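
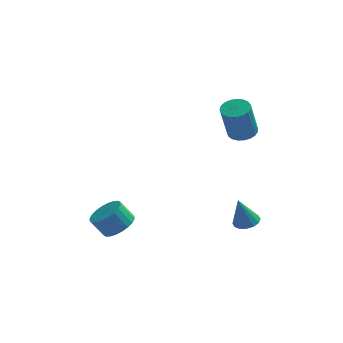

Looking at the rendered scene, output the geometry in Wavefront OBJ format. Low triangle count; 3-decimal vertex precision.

v -3.457 -1.176 -1.421
v -2.851 -1.538 -0.947
v -3.457 -1.425 -0.085
v -4.063 -1.064 -0.559
v -2.765 -1.218 -0.929
v -3.371 -1.105 -0.067
v -2.785 -0.892 -0.986
v -3.391 -0.779 -0.123
v -2.907 -0.609 -1.108
v -3.513 -0.496 -0.246
v -3.112 -0.413 -1.279
v -3.719 -0.3 -0.417
v -3.37 -0.332 -1.471
v -3.977 -0.219 -0.609
v -3.642 -0.381 -1.655
v -4.248 -0.268 -0.793
v -3.885 -0.55 -1.804
v -4.491 -0.437 -0.942
v -4.063 -0.815 -1.895
v -4.669 -0.702 -1.033
v -4.149 -1.135 -1.913
v -4.755 -1.022 -1.051
v -4.129 -1.461 -1.857
v -4.735 -1.348 -0.994
v -4.007 -1.744 -1.734
v -4.613 -1.631 -0.872
v -3.801 -1.94 -1.563
v -4.408 -1.827 -0.701
v -3.543 -2.021 -1.371
v -4.15 -1.908 -0.509
v -3.272 -1.972 -1.187
v -3.878 -1.859 -0.325
v -3.029 -1.803 -1.038
v -3.635 -1.69 -0.176
v 2.06 3.92 1.455
v 2.761 3.743 1.558
v 2.4 3.384 3.389
v 1.7 3.56 3.285
v 2.762 4.041 1.617
v 2.401 3.681 3.447
v 2.641 4.318 1.647
v 2.281 3.958 3.478
v 2.42 4.526 1.645
v 2.06 4.166 3.475
v 2.137 4.629 1.609
v 1.776 4.27 3.44
v 1.84 4.61 1.547
v 1.48 4.25 3.377
v 1.582 4.471 1.469
v 1.221 4.111 3.299
v 1.406 4.237 1.388
v 1.046 3.877 3.219
v 1.344 3.948 1.319
v 0.983 3.589 3.15
v 1.405 3.654 1.274
v 1.044 3.295 3.104
v 1.579 3.407 1.259
v 1.219 3.047 3.09
v 1.837 3.247 1.279
v 1.477 2.888 3.109
v 2.134 3.205 1.329
v 1.773 2.845 3.159
v 2.417 3.285 1.4
v 2.057 2.926 3.231
v 2.639 3.476 1.482
v 2.279 3.116 3.312
v 2.197 -0.804 -1.323
v 2.731 -1.131 -1.189
v 1.803 -0.856 0.123
v 2.815 -0.812 -1.155
v 2.733 -0.491 -1.166
v 2.508 -0.254 -1.219
v 2.199 -0.165 -1.3
v 1.89 -0.247 -1.387
v 1.663 -0.478 -1.457
v 1.58 -0.797 -1.491
v 1.662 -1.117 -1.48
v 1.887 -1.354 -1.427
v 2.195 -1.444 -1.346
v 2.504 -1.362 -1.259
f 2 1 5
f 2 5 3
f 3 5 6
f 3 6 4
f 5 1 7
f 5 7 6
f 6 7 8
f 6 8 4
f 7 1 9
f 7 9 8
f 8 9 10
f 8 10 4
f 9 1 11
f 9 11 10
f 10 11 12
f 10 12 4
f 11 1 13
f 11 13 12
f 12 13 14
f 12 14 4
f 13 1 15
f 13 15 14
f 14 15 16
f 14 16 4
f 15 1 17
f 15 17 16
f 16 17 18
f 16 18 4
f 17 1 19
f 17 19 18
f 18 19 20
f 18 20 4
f 19 1 21
f 19 21 20
f 20 21 22
f 20 22 4
f 21 1 23
f 21 23 22
f 22 23 24
f 22 24 4
f 23 1 25
f 23 25 24
f 24 25 26
f 24 26 4
f 25 1 27
f 25 27 26
f 26 27 28
f 26 28 4
f 27 1 29
f 27 29 28
f 28 29 30
f 28 30 4
f 29 1 31
f 29 31 30
f 30 31 32
f 30 32 4
f 31 1 33
f 31 33 32
f 32 33 34
f 32 34 4
f 33 1 2
f 33 2 34
f 34 2 3
f 34 3 4
f 36 35 39
f 36 39 37
f 37 39 40
f 37 40 38
f 39 35 41
f 39 41 40
f 40 41 42
f 40 42 38
f 41 35 43
f 41 43 42
f 42 43 44
f 42 44 38
f 43 35 45
f 43 45 44
f 44 45 46
f 44 46 38
f 45 35 47
f 45 47 46
f 46 47 48
f 46 48 38
f 47 35 49
f 47 49 48
f 48 49 50
f 48 50 38
f 49 35 51
f 49 51 50
f 50 51 52
f 50 52 38
f 51 35 53
f 51 53 52
f 52 53 54
f 52 54 38
f 53 35 55
f 53 55 54
f 54 55 56
f 54 56 38
f 55 35 57
f 55 57 56
f 56 57 58
f 56 58 38
f 57 35 59
f 57 59 58
f 58 59 60
f 58 60 38
f 59 35 61
f 59 61 60
f 60 61 62
f 60 62 38
f 61 35 63
f 61 63 62
f 62 63 64
f 62 64 38
f 63 35 65
f 63 65 64
f 64 65 66
f 64 66 38
f 65 35 36
f 65 36 66
f 66 36 37
f 66 37 38
f 68 67 70
f 68 70 69
f 70 67 71
f 70 71 69
f 71 67 72
f 71 72 69
f 72 67 73
f 72 73 69
f 73 67 74
f 73 74 69
f 74 67 75
f 74 75 69
f 75 67 76
f 75 76 69
f 76 67 77
f 76 77 69
f 77 67 78
f 77 78 69
f 78 67 79
f 78 79 69
f 79 67 80
f 79 80 69
f 80 67 68
f 80 68 69



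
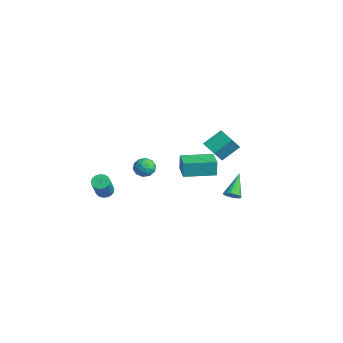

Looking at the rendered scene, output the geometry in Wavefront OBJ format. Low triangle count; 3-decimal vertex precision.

v -4.364 -3.23 -2.887
v -3.908 -2.996 -3.059
v -3.101 -3.556 -1.684
v -3.556 -3.79 -1.513
v -4.023 -2.812 -2.918
v -3.215 -3.373 -1.543
v -4.215 -2.725 -2.769
v -3.408 -3.285 -1.394
v -4.441 -2.752 -2.647
v -3.634 -3.313 -1.272
v -4.65 -2.89 -2.581
v -3.843 -3.45 -1.206
v -4.793 -3.105 -2.585
v -3.986 -3.665 -1.21
v -4.838 -3.349 -2.658
v -4.03 -3.909 -1.283
v -4.774 -3.565 -2.783
v -3.966 -4.126 -1.408
v -4.616 -3.705 -2.933
v -3.809 -4.265 -1.558
v -4.4 -3.736 -3.072
v -3.593 -4.296 -1.697
v -4.176 -3.651 -3.169
v -3.369 -4.211 -1.794
v -3.995 -3.469 -3.201
v -3.188 -4.03 -1.826
v -3.899 -3.233 -3.162
v -3.091 -3.793 -1.787
v 3.83 0.726 0.656
v 4.245 0.883 0.885
v 2.97 1.554 1.644
v 4.214 1.038 0.728
v 4.106 1.131 0.557
v 3.944 1.143 0.405
v 3.759 1.073 0.303
v 3.588 0.935 0.271
v 3.465 0.754 0.315
v 3.415 0.569 0.426
v 3.446 0.414 0.583
v 3.553 0.321 0.754
v 3.716 0.308 0.906
v 3.901 0.378 1.008
v 4.071 0.517 1.041
v 4.195 0.697 0.997
v -4.051 -0.399 -1.174
v -3.377 -0.55 -1.234
v -4.303 -1.49 -1.266
v -3.629 -1.641 -1.326
v -3.881 -1.412 -0.721
v -3.725 -0.738 -0.664
v -3.955 -1.302 -1.836
v -3.799 -0.628 -1.779
v -3.317 -1.108 -1.643
v -3.271 -1.176 -0.954
v -4.409 -0.864 -1.546
v -4.363 -0.932 -0.857
v -3.692 -0.379 -1.196
v -3.988 -1.661 -1.304
v -4.136 -1.527 -0.948
v -3.74 -1.615 -0.983
v -3.897 -0.49 -0.861
v -3.5 -0.578 -0.896
v -3.797 -1.085 -0.595
v -4.18 -1.462 -1.604
v -3.783 -1.55 -1.639
v -3.94 -0.425 -1.517
v -3.544 -0.513 -1.552
v -3.883 -0.955 -1.905
v -3.26 -0.796 -1.471
v -3.408 -1.436 -1.525
v -3.6 -1.237 -1.825
v -3.508 -0.841 -1.792
v -3.233 -0.836 -1.066
v -3.381 -1.477 -1.12
v -3.53 -1.342 -0.765
v -3.438 -0.946 -0.732
v -3.198 -1.163 -1.307
v -4.299 -0.563 -1.38
v -4.447 -1.204 -1.434
v -4.242 -1.094 -1.768
v -4.15 -0.698 -1.735
v -4.272 -0.604 -0.975
v -4.42 -1.244 -1.029
v -4.172 -1.199 -0.708
v -4.08 -0.803 -0.675
v -4.482 -0.877 -1.193
v -3.718 1.08 -1.805
v -3.787 1.135 -0.789
v -3.227 2.924 -1.872
v -3.297 2.98 -0.856
v -2.503 0.76 -1.704
v -2.573 0.816 -0.688
v -2.013 2.605 -1.771
v -2.082 2.66 -0.755
v 2.32 -0.277 4.063
v 2.296 0.769 4.801
v 1.936 0.372 3.13
v 1.912 1.418 3.868
v 3.268 -0.078 3.812
v 3.244 0.968 4.55
v 2.884 0.571 2.879
v 2.86 1.617 3.617
f 2 1 5
f 2 5 3
f 3 5 6
f 3 6 4
f 5 1 7
f 5 7 6
f 6 7 8
f 6 8 4
f 7 1 9
f 7 9 8
f 8 9 10
f 8 10 4
f 9 1 11
f 9 11 10
f 10 11 12
f 10 12 4
f 11 1 13
f 11 13 12
f 12 13 14
f 12 14 4
f 13 1 15
f 13 15 14
f 14 15 16
f 14 16 4
f 15 1 17
f 15 17 16
f 16 17 18
f 16 18 4
f 17 1 19
f 17 19 18
f 18 19 20
f 18 20 4
f 19 1 21
f 19 21 20
f 20 21 22
f 20 22 4
f 21 1 23
f 21 23 22
f 22 23 24
f 22 24 4
f 23 1 25
f 23 25 24
f 24 25 26
f 24 26 4
f 25 1 27
f 25 27 26
f 26 27 28
f 26 28 4
f 27 1 2
f 27 2 28
f 28 2 3
f 28 3 4
f 30 29 32
f 30 32 31
f 32 29 33
f 32 33 31
f 33 29 34
f 33 34 31
f 34 29 35
f 34 35 31
f 35 29 36
f 35 36 31
f 36 29 37
f 36 37 31
f 37 29 38
f 37 38 31
f 38 29 39
f 38 39 31
f 39 29 40
f 39 40 31
f 40 29 41
f 40 41 31
f 41 29 42
f 41 42 31
f 42 29 43
f 42 43 31
f 43 29 44
f 43 44 31
f 44 29 30
f 44 30 31
f 45 82 61
f 82 56 85
f 61 85 50
f 82 85 61
f 45 61 57
f 61 50 62
f 57 62 46
f 61 62 57
f 45 57 66
f 57 46 67
f 66 67 52
f 57 67 66
f 45 66 78
f 66 52 81
f 78 81 55
f 66 81 78
f 45 78 82
f 78 55 86
f 82 86 56
f 78 86 82
f 46 62 73
f 62 50 76
f 73 76 54
f 62 76 73
f 50 85 63
f 85 56 84
f 63 84 49
f 85 84 63
f 56 86 83
f 86 55 79
f 83 79 47
f 86 79 83
f 55 81 80
f 81 52 68
f 80 68 51
f 81 68 80
f 52 67 72
f 67 46 69
f 72 69 53
f 67 69 72
f 48 74 60
f 74 54 75
f 60 75 49
f 74 75 60
f 48 60 58
f 60 49 59
f 58 59 47
f 60 59 58
f 48 58 65
f 58 47 64
f 65 64 51
f 58 64 65
f 48 65 70
f 65 51 71
f 70 71 53
f 65 71 70
f 48 70 74
f 70 53 77
f 74 77 54
f 70 77 74
f 49 75 63
f 75 54 76
f 63 76 50
f 75 76 63
f 47 59 83
f 59 49 84
f 83 84 56
f 59 84 83
f 51 64 80
f 64 47 79
f 80 79 55
f 64 79 80
f 53 71 72
f 71 51 68
f 72 68 52
f 71 68 72
f 54 77 73
f 77 53 69
f 73 69 46
f 77 69 73
f 88 90 87
f 91 88 87
f 87 90 89
f 89 91 87
f 88 94 90
f 92 88 91
f 92 94 88
f 90 94 89
f 93 91 89
f 89 94 93
f 93 92 91
f 94 92 93
f 96 98 95
f 99 96 95
f 95 98 97
f 97 99 95
f 96 102 98
f 100 96 99
f 100 102 96
f 98 102 97
f 101 99 97
f 97 102 101
f 101 100 99
f 102 100 101



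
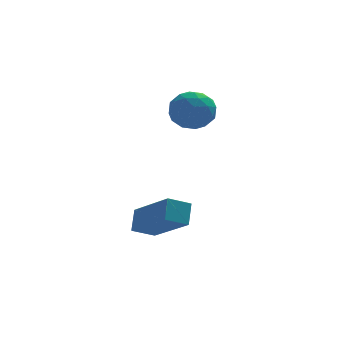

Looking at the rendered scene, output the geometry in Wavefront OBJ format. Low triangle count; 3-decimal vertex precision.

v -2.393 0.257 -0.93
v -2 0.602 -0.285
v -2.48 -0.902 -0.255
v -2.087 -0.557 0.39
v -2.857 -0.315 0.194
v -2.804 0.402 -0.223
v -1.676 -0.702 -0.317
v -1.623 0.015 -0.734
v -1.557 0.01 0.094
v -2.287 0.249 0.41
v -2.193 -0.549 -0.95
v -2.923 -0.31 -0.634
v -2.189 0.531 -0.667
v -2.291 -0.831 0.127
v -2.744 -0.689 0.012
v -2.513 -0.486 0.391
v -2.661 0.413 -0.63
v -2.43 0.617 -0.251
v -2.934 0.077 0.031
v -2.05 -0.917 -0.289
v -1.819 -0.713 0.09
v -1.967 0.186 -0.931
v -1.736 0.389 -0.552
v -1.546 -0.377 -0.571
v -1.698 0.387 -0.065
v -1.749 -0.295 0.332
v -1.507 -0.38 -0.084
v -1.476 0.041 -0.329
v -2.127 0.527 0.121
v -2.178 -0.154 0.518
v -2.631 -0.012 0.403
v -2.599 0.409 0.157
v -1.866 0.179 0.343
v -2.302 -0.146 -1.058
v -2.353 -0.827 -0.661
v -1.881 -0.709 -0.697
v -1.849 -0.288 -0.943
v -2.731 -0.005 -0.872
v -2.782 -0.687 -0.475
v -3.004 -0.341 -0.211
v -2.973 0.08 -0.456
v -2.614 -0.479 -0.883
v -4.506 -3.109 -4.194
v -4.352 -2.551 -3.558
v -3.77 -2.928 -4.531
v -3.615 -2.37 -3.895
v -3.645 -4.59 -3.105
v -3.49 -4.032 -2.469
v -2.908 -4.409 -3.442
v -2.754 -3.851 -2.806
f 1 38 17
f 38 12 41
f 17 41 6
f 38 41 17
f 1 17 13
f 17 6 18
f 13 18 2
f 17 18 13
f 1 13 22
f 13 2 23
f 22 23 8
f 13 23 22
f 1 22 34
f 22 8 37
f 34 37 11
f 22 37 34
f 1 34 38
f 34 11 42
f 38 42 12
f 34 42 38
f 2 18 29
f 18 6 32
f 29 32 10
f 18 32 29
f 6 41 19
f 41 12 40
f 19 40 5
f 41 40 19
f 12 42 39
f 42 11 35
f 39 35 3
f 42 35 39
f 11 37 36
f 37 8 24
f 36 24 7
f 37 24 36
f 8 23 28
f 23 2 25
f 28 25 9
f 23 25 28
f 4 30 16
f 30 10 31
f 16 31 5
f 30 31 16
f 4 16 14
f 16 5 15
f 14 15 3
f 16 15 14
f 4 14 21
f 14 3 20
f 21 20 7
f 14 20 21
f 4 21 26
f 21 7 27
f 26 27 9
f 21 27 26
f 4 26 30
f 26 9 33
f 30 33 10
f 26 33 30
f 5 31 19
f 31 10 32
f 19 32 6
f 31 32 19
f 3 15 39
f 15 5 40
f 39 40 12
f 15 40 39
f 7 20 36
f 20 3 35
f 36 35 11
f 20 35 36
f 9 27 28
f 27 7 24
f 28 24 8
f 27 24 28
f 10 33 29
f 33 9 25
f 29 25 2
f 33 25 29
f 44 46 43
f 47 44 43
f 43 46 45
f 45 47 43
f 44 50 46
f 48 44 47
f 48 50 44
f 46 50 45
f 49 47 45
f 45 50 49
f 49 48 47
f 50 48 49



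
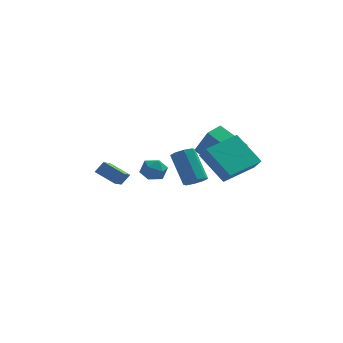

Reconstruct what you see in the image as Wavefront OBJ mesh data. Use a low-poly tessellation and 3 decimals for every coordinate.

v 0.625 -3.877 -1.54
v 1 -3.384 -1.736
v 0.33 -2.27 -0.216
v -0.045 -2.763 -0.02
v 0.547 -3.373 -1.943
v -0.122 -2.259 -0.423
v 0.14 -3.658 -1.914
v -0.529 -2.544 -0.394
v 0.017 -4.071 -1.666
v -0.652 -2.957 -0.146
v 0.25 -4.37 -1.344
v -0.42 -3.256 0.176
v 0.702 -4.381 -1.137
v 0.033 -3.267 0.383
v 1.109 -4.096 -1.166
v 0.44 -2.982 0.354
v 1.232 -3.683 -1.414
v 0.563 -2.569 0.106
v 1.999 -3.029 -1.962
v 0.777 -2.014 -0.588
v 3.563 -1.626 -1.608
v 2.341 -0.611 -0.234
v 2.339 -3.589 -1.246
v 1.117 -2.574 0.128
v 3.903 -2.186 -0.892
v 2.681 -1.171 0.482
v -3.377 2.483 -4.959
v -3.646 1.003 -4.147
v -4.454 3.009 -4.358
v -4.722 1.528 -3.546
v -2.918 2.732 -4.354
v -3.186 1.251 -3.542
v -3.994 3.257 -3.753
v -4.263 1.777 -2.941
v -1.291 -0.535 -2.552
v -0.819 -0.888 -2.028
v -2.261 -1.272 -2.172
v -1.789 -1.625 -1.648
v -2 -0.872 -1.545
v -1.4 -0.416 -1.78
v -1.68 -1.744 -2.42
v -1.08 -1.288 -2.655
v -1.059 -1.635 -1.946
v -1.257 -1.096 -1.406
v -1.823 -1.064 -2.794
v -2.021 -0.525 -2.254
v 1.94 1.867 -3.511
v 0.509 2.787 -2.499
v 2.62 2.787 -3.386
v 1.188 3.707 -2.374
v 2.632 1.133 -1.866
v 1.2 2.053 -0.854
v 3.311 2.053 -1.741
v 1.88 2.973 -0.729
f 2 1 5
f 2 5 3
f 3 5 6
f 3 6 4
f 5 1 7
f 5 7 6
f 6 7 8
f 6 8 4
f 7 1 9
f 7 9 8
f 8 9 10
f 8 10 4
f 9 1 11
f 9 11 10
f 10 11 12
f 10 12 4
f 11 1 13
f 11 13 12
f 12 13 14
f 12 14 4
f 13 1 15
f 13 15 14
f 14 15 16
f 14 16 4
f 15 1 17
f 15 17 16
f 16 17 18
f 16 18 4
f 17 1 2
f 17 2 18
f 18 2 3
f 18 3 4
f 20 22 19
f 23 20 19
f 19 22 21
f 21 23 19
f 20 26 22
f 24 20 23
f 24 26 20
f 22 26 21
f 25 23 21
f 21 26 25
f 25 24 23
f 26 24 25
f 28 30 27
f 31 28 27
f 27 30 29
f 29 31 27
f 28 34 30
f 32 28 31
f 32 34 28
f 30 34 29
f 33 31 29
f 29 34 33
f 33 32 31
f 34 32 33
f 35 46 40
f 35 40 36
f 35 36 42
f 35 42 45
f 35 45 46
f 36 40 44
f 40 46 39
f 46 45 37
f 45 42 41
f 42 36 43
f 38 44 39
f 38 39 37
f 38 37 41
f 38 41 43
f 38 43 44
f 39 44 40
f 37 39 46
f 41 37 45
f 43 41 42
f 44 43 36
f 48 50 47
f 51 48 47
f 47 50 49
f 49 51 47
f 48 54 50
f 52 48 51
f 52 54 48
f 50 54 49
f 53 51 49
f 49 54 53
f 53 52 51
f 54 52 53



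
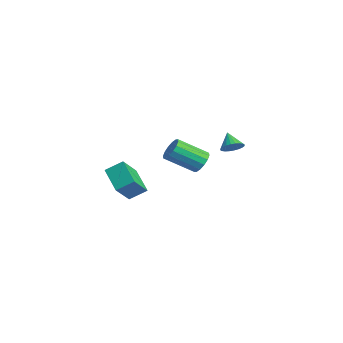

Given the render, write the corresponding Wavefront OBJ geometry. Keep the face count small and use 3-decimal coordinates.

v 2.952 -0.05 2.706
v 3.665 -0.151 2.823
v 3.282 -1.69 3.832
v 2.568 -1.59 3.714
v 3.548 0.066 3.11
v 3.165 -1.473 4.119
v 3.272 0.252 3.288
v 2.888 -1.288 4.297
v 2.909 0.357 3.31
v 2.526 -1.183 4.319
v 2.558 0.352 3.17
v 2.175 -1.187 4.179
v 2.313 0.24 2.906
v 1.929 -1.299 3.915
v 2.238 0.05 2.588
v 1.855 -1.489 3.597
v 2.355 -0.167 2.301
v 1.972 -1.706 3.31
v 2.632 -0.352 2.123
v 2.248 -1.892 3.132
v 2.994 -0.457 2.101
v 2.611 -1.997 3.11
v 3.345 -0.453 2.241
v 2.962 -1.992 3.25
v 3.591 -0.341 2.505
v 3.207 -1.88 3.514
v 1.746 2.052 3.069
v 2.193 1.793 3.481
v 0.994 2.028 3.871
v 2.228 2.045 3.521
v 2.189 2.298 3.492
v 2.083 2.514 3.399
v 1.926 2.659 3.256
v 1.742 2.712 3.085
v 1.558 2.664 2.911
v 1.403 2.524 2.761
v 1.3 2.311 2.658
v 1.265 2.059 2.617
v 1.304 1.806 2.646
v 1.409 1.591 2.739
v 1.567 1.445 2.882
v 1.751 1.392 3.054
v 1.935 1.44 3.228
v 2.09 1.58 3.378
v -4.49 -3.122 -0.362
v -4.213 -2.151 0.286
v -5.273 -2.143 -1.495
v -4.996 -1.172 -0.847
v -2.924 -2.948 -1.293
v -2.647 -1.977 -0.645
v -3.707 -1.969 -2.426
v -3.43 -0.998 -1.778
f 2 1 5
f 2 5 3
f 3 5 6
f 3 6 4
f 5 1 7
f 5 7 6
f 6 7 8
f 6 8 4
f 7 1 9
f 7 9 8
f 8 9 10
f 8 10 4
f 9 1 11
f 9 11 10
f 10 11 12
f 10 12 4
f 11 1 13
f 11 13 12
f 12 13 14
f 12 14 4
f 13 1 15
f 13 15 14
f 14 15 16
f 14 16 4
f 15 1 17
f 15 17 16
f 16 17 18
f 16 18 4
f 17 1 19
f 17 19 18
f 18 19 20
f 18 20 4
f 19 1 21
f 19 21 20
f 20 21 22
f 20 22 4
f 21 1 23
f 21 23 22
f 22 23 24
f 22 24 4
f 23 1 25
f 23 25 24
f 24 25 26
f 24 26 4
f 25 1 2
f 25 2 26
f 26 2 3
f 26 3 4
f 28 27 30
f 28 30 29
f 30 27 31
f 30 31 29
f 31 27 32
f 31 32 29
f 32 27 33
f 32 33 29
f 33 27 34
f 33 34 29
f 34 27 35
f 34 35 29
f 35 27 36
f 35 36 29
f 36 27 37
f 36 37 29
f 37 27 38
f 37 38 29
f 38 27 39
f 38 39 29
f 39 27 40
f 39 40 29
f 40 27 41
f 40 41 29
f 41 27 42
f 41 42 29
f 42 27 43
f 42 43 29
f 43 27 44
f 43 44 29
f 44 27 28
f 44 28 29
f 46 48 45
f 49 46 45
f 45 48 47
f 47 49 45
f 46 52 48
f 50 46 49
f 50 52 46
f 48 52 47
f 51 49 47
f 47 52 51
f 51 50 49
f 52 50 51



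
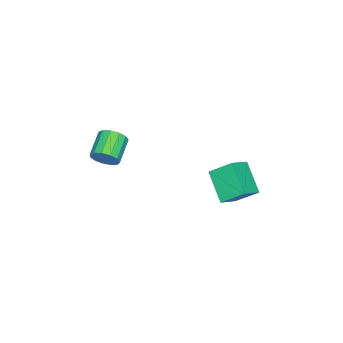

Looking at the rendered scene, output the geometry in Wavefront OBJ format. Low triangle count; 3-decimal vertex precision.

v 2.84 -3.143 -1.689
v 3.136 -3.526 -1.129
v 1.856 -3.76 -0.612
v 1.56 -3.377 -1.171
v 3.115 -3.13 -1.002
v 1.835 -3.364 -0.485
v 3.007 -2.738 -1.093
v 1.727 -2.972 -0.575
v 2.845 -2.474 -1.372
v 1.566 -2.708 -0.855
v 2.682 -2.423 -1.753
v 1.403 -2.657 -1.235
v 2.569 -2.6 -2.113
v 1.29 -2.834 -1.595
v 2.542 -2.95 -2.338
v 1.262 -3.184 -1.821
v 2.609 -3.361 -2.357
v 1.33 -3.595 -1.84
v 2.75 -3.703 -2.164
v 1.47 -3.937 -1.647
v 2.919 -3.867 -1.82
v 1.639 -4.101 -1.303
v 3.063 -3.801 -1.434
v 1.783 -4.035 -0.917
v -0.163 1.547 -3.145
v 0.838 1.257 -2.474
v -0.46 2.614 -2.24
v 0.541 2.324 -1.569
v 0.819 2.656 -4.131
v 1.82 2.366 -3.46
v 0.522 3.723 -3.226
v 1.523 3.433 -2.555
f 2 1 5
f 2 5 3
f 3 5 6
f 3 6 4
f 5 1 7
f 5 7 6
f 6 7 8
f 6 8 4
f 7 1 9
f 7 9 8
f 8 9 10
f 8 10 4
f 9 1 11
f 9 11 10
f 10 11 12
f 10 12 4
f 11 1 13
f 11 13 12
f 12 13 14
f 12 14 4
f 13 1 15
f 13 15 14
f 14 15 16
f 14 16 4
f 15 1 17
f 15 17 16
f 16 17 18
f 16 18 4
f 17 1 19
f 17 19 18
f 18 19 20
f 18 20 4
f 19 1 21
f 19 21 20
f 20 21 22
f 20 22 4
f 21 1 23
f 21 23 22
f 22 23 24
f 22 24 4
f 23 1 2
f 23 2 24
f 24 2 3
f 24 3 4
f 26 28 25
f 29 26 25
f 25 28 27
f 27 29 25
f 26 32 28
f 30 26 29
f 30 32 26
f 28 32 27
f 31 29 27
f 27 32 31
f 31 30 29
f 32 30 31



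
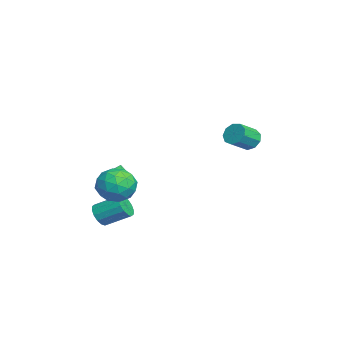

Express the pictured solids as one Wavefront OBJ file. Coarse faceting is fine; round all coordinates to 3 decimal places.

v -3.806 -3.168 -3.573
v -3.632 -2.321 -2.877
v -3.455 -2.451 -4.535
v -3.281 -1.603 -3.839
v -2.499 -3.577 -3.401
v -2.325 -2.729 -2.705
v -2.148 -2.859 -4.363
v -1.974 -2.012 -3.667
v 1.876 -3.396 -4.203
v 2.482 -3.316 -4.583
v 2.79 -2.004 -3.818
v 2.184 -2.084 -3.437
v 2.22 -3.14 -4.781
v 2.528 -1.827 -4.016
v 1.866 -3.032 -4.824
v 2.174 -1.719 -4.058
v 1.514 -3.021 -4.7
v 1.822 -1.709 -3.934
v 1.26 -3.111 -4.443
v 1.568 -1.799 -3.678
v 1.17 -3.278 -4.122
v 1.478 -1.966 -3.356
v 1.27 -3.476 -3.822
v 1.578 -2.164 -3.057
v 1.532 -3.653 -3.624
v 1.84 -2.34 -2.859
v 1.886 -3.761 -3.582
v 2.194 -2.448 -2.816
v 2.238 -3.771 -3.706
v 2.546 -2.459 -2.94
v 2.492 -3.681 -3.962
v 2.8 -2.369 -3.197
v 2.582 -3.514 -4.284
v 2.89 -2.202 -3.518
v 2.129 -1.702 -1.903
v 3.014 -1.875 -2.558
v 2.446 -3.265 -1.062
v 3.331 -3.438 -1.717
v 3.352 -2.626 -0.954
v 3.157 -1.66 -1.473
v 2.303 -3.48 -2.147
v 2.108 -2.514 -2.666
v 3.122 -2.974 -2.708
v 3.77 -2.446 -1.971
v 1.69 -2.694 -1.649
v 2.338 -2.166 -0.912
v 2.544 -1.651 -2.304
v 2.916 -3.489 -1.316
v 2.929 -3.012 -0.867
v 3.449 -3.114 -1.252
v 2.628 -1.525 -1.667
v 3.148 -1.626 -2.052
v 3.347 -2.068 -1.109
v 2.312 -3.514 -1.568
v 2.832 -3.615 -1.953
v 2.011 -2.026 -2.368
v 2.531 -2.128 -2.753
v 2.113 -3.072 -2.511
v 3.127 -2.399 -2.778
v 3.313 -3.318 -2.283
v 2.709 -3.342 -2.536
v 2.595 -2.774 -2.841
v 3.509 -2.088 -2.344
v 3.695 -3.008 -1.85
v 3.707 -2.53 -1.401
v 3.592 -1.962 -1.707
v 3.572 -2.735 -2.433
v 1.765 -2.132 -1.77
v 1.951 -3.052 -1.276
v 1.868 -3.178 -1.913
v 1.753 -2.61 -2.219
v 2.147 -1.822 -1.337
v 2.333 -2.741 -0.842
v 2.865 -2.366 -0.779
v 2.751 -1.798 -1.084
v 1.888 -2.405 -1.187
v 0.04 4.159 0.21
v 0.404 4.009 -0.381
v 1.123 3.151 0.279
v 0.76 3.301 0.87
v 0.618 4.373 -0.142
v 1.338 3.515 0.518
v 0.563 4.637 0.262
v 1.282 3.779 0.922
v 0.262 4.677 0.642
v 0.982 3.819 1.302
v -0.142 4.475 0.819
v 0.578 3.617 1.479
v -0.461 4.125 0.712
v 0.259 3.267 1.372
v -0.545 3.791 0.37
v 0.174 2.933 1.03
v -0.356 3.629 -0.047
v 0.364 2.771 0.613
v 0.019 3.715 -0.344
v 0.738 2.857 0.316
f 2 4 1
f 5 2 1
f 1 4 3
f 3 5 1
f 2 8 4
f 6 2 5
f 6 8 2
f 4 8 3
f 7 5 3
f 3 8 7
f 7 6 5
f 8 6 7
f 10 9 13
f 10 13 11
f 11 13 14
f 11 14 12
f 13 9 15
f 13 15 14
f 14 15 16
f 14 16 12
f 15 9 17
f 15 17 16
f 16 17 18
f 16 18 12
f 17 9 19
f 17 19 18
f 18 19 20
f 18 20 12
f 19 9 21
f 19 21 20
f 20 21 22
f 20 22 12
f 21 9 23
f 21 23 22
f 22 23 24
f 22 24 12
f 23 9 25
f 23 25 24
f 24 25 26
f 24 26 12
f 25 9 27
f 25 27 26
f 26 27 28
f 26 28 12
f 27 9 29
f 27 29 28
f 28 29 30
f 28 30 12
f 29 9 31
f 29 31 30
f 30 31 32
f 30 32 12
f 31 9 33
f 31 33 32
f 32 33 34
f 32 34 12
f 33 9 10
f 33 10 34
f 34 10 11
f 34 11 12
f 35 72 51
f 72 46 75
f 51 75 40
f 72 75 51
f 35 51 47
f 51 40 52
f 47 52 36
f 51 52 47
f 35 47 56
f 47 36 57
f 56 57 42
f 47 57 56
f 35 56 68
f 56 42 71
f 68 71 45
f 56 71 68
f 35 68 72
f 68 45 76
f 72 76 46
f 68 76 72
f 36 52 63
f 52 40 66
f 63 66 44
f 52 66 63
f 40 75 53
f 75 46 74
f 53 74 39
f 75 74 53
f 46 76 73
f 76 45 69
f 73 69 37
f 76 69 73
f 45 71 70
f 71 42 58
f 70 58 41
f 71 58 70
f 42 57 62
f 57 36 59
f 62 59 43
f 57 59 62
f 38 64 50
f 64 44 65
f 50 65 39
f 64 65 50
f 38 50 48
f 50 39 49
f 48 49 37
f 50 49 48
f 38 48 55
f 48 37 54
f 55 54 41
f 48 54 55
f 38 55 60
f 55 41 61
f 60 61 43
f 55 61 60
f 38 60 64
f 60 43 67
f 64 67 44
f 60 67 64
f 39 65 53
f 65 44 66
f 53 66 40
f 65 66 53
f 37 49 73
f 49 39 74
f 73 74 46
f 49 74 73
f 41 54 70
f 54 37 69
f 70 69 45
f 54 69 70
f 43 61 62
f 61 41 58
f 62 58 42
f 61 58 62
f 44 67 63
f 67 43 59
f 63 59 36
f 67 59 63
f 78 77 81
f 78 81 79
f 79 81 82
f 79 82 80
f 81 77 83
f 81 83 82
f 82 83 84
f 82 84 80
f 83 77 85
f 83 85 84
f 84 85 86
f 84 86 80
f 85 77 87
f 85 87 86
f 86 87 88
f 86 88 80
f 87 77 89
f 87 89 88
f 88 89 90
f 88 90 80
f 89 77 91
f 89 91 90
f 90 91 92
f 90 92 80
f 91 77 93
f 91 93 92
f 92 93 94
f 92 94 80
f 93 77 95
f 93 95 94
f 94 95 96
f 94 96 80
f 95 77 78
f 95 78 96
f 96 78 79
f 96 79 80



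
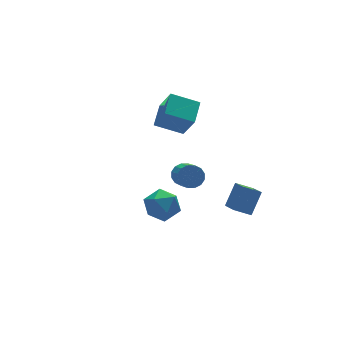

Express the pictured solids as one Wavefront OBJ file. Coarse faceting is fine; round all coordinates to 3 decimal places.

v -0.368 1.677 -3.259
v -0.034 1.931 -2.763
v -0.438 0.598 -1.806
v -0.772 0.343 -2.301
v -0.347 2.051 -2.728
v -0.75 0.718 -1.771
v -0.665 2.07 -2.835
v -1.069 0.737 -1.878
v -0.904 1.984 -3.056
v -1.307 0.651 -2.099
v -0.999 1.815 -3.331
v -1.403 0.482 -2.374
v -0.925 1.61 -3.587
v -1.329 0.276 -2.63
v -0.702 1.422 -3.754
v -1.106 0.089 -2.797
v -0.39 1.302 -3.789
v -0.793 -0.031 -2.832
v -0.071 1.283 -3.682
v -0.475 -0.05 -2.725
v 0.167 1.369 -3.461
v -0.236 0.036 -2.504
v 0.263 1.538 -3.186
v -0.141 0.205 -2.229
v 0.189 1.744 -2.93
v -0.215 0.41 -1.973
v -3.606 -1.863 -0.453
v -2.932 -2.134 -1.008
v -4.588 -2.586 -1.292
v -3.914 -2.857 -1.847
v -3.969 -3.191 -0.997
v -3.362 -2.744 -0.478
v -4.158 -1.976 -1.822
v -3.551 -1.529 -1.303
v -3.273 -2.205 -1.854
v -3.156 -2.955 -1.344
v -4.364 -1.765 -0.956
v -4.247 -2.515 -0.446
v 1.02 -1.329 -4.268
v 0.761 -2.5 -3.606
v 0.293 -0.947 -3.875
v 0.034 -2.118 -3.214
v 1.786 -0.922 -3.246
v 1.527 -2.093 -2.585
v 1.059 -0.54 -2.854
v 0.8 -1.711 -2.192
v -0.983 3.546 -0.729
v -0.851 2.7 0.623
v -0.167 4.471 -0.23
v -0.035 3.624 1.122
v 0.195 2.816 -1.302
v 0.327 1.969 0.05
v 1.011 3.74 -0.803
v 1.143 2.894 0.549
f 2 1 5
f 2 5 3
f 3 5 6
f 3 6 4
f 5 1 7
f 5 7 6
f 6 7 8
f 6 8 4
f 7 1 9
f 7 9 8
f 8 9 10
f 8 10 4
f 9 1 11
f 9 11 10
f 10 11 12
f 10 12 4
f 11 1 13
f 11 13 12
f 12 13 14
f 12 14 4
f 13 1 15
f 13 15 14
f 14 15 16
f 14 16 4
f 15 1 17
f 15 17 16
f 16 17 18
f 16 18 4
f 17 1 19
f 17 19 18
f 18 19 20
f 18 20 4
f 19 1 21
f 19 21 20
f 20 21 22
f 20 22 4
f 21 1 23
f 21 23 22
f 22 23 24
f 22 24 4
f 23 1 25
f 23 25 24
f 24 25 26
f 24 26 4
f 25 1 2
f 25 2 26
f 26 2 3
f 26 3 4
f 27 38 32
f 27 32 28
f 27 28 34
f 27 34 37
f 27 37 38
f 28 32 36
f 32 38 31
f 38 37 29
f 37 34 33
f 34 28 35
f 30 36 31
f 30 31 29
f 30 29 33
f 30 33 35
f 30 35 36
f 31 36 32
f 29 31 38
f 33 29 37
f 35 33 34
f 36 35 28
f 40 42 39
f 43 40 39
f 39 42 41
f 41 43 39
f 40 46 42
f 44 40 43
f 44 46 40
f 42 46 41
f 45 43 41
f 41 46 45
f 45 44 43
f 46 44 45
f 48 50 47
f 51 48 47
f 47 50 49
f 49 51 47
f 48 54 50
f 52 48 51
f 52 54 48
f 50 54 49
f 53 51 49
f 49 54 53
f 53 52 51
f 54 52 53



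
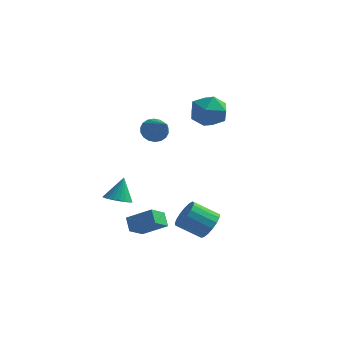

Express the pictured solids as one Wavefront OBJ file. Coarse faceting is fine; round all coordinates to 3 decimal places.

v 4.508 -2.672 -3.653
v 4.887 -2.33 -2.924
v 3.651 -2.766 -2.078
v 3.272 -3.108 -2.807
v 4.662 -2.005 -3.085
v 3.426 -2.441 -2.238
v 4.403 -1.833 -3.375
v 3.167 -2.269 -2.529
v 4.167 -1.854 -3.73
v 2.931 -2.289 -2.883
v 4.01 -2.061 -4.066
v 2.774 -2.497 -3.22
v 3.966 -2.409 -4.309
v 2.73 -2.845 -3.462
v 4.047 -2.817 -4.401
v 2.811 -3.253 -3.554
v 4.233 -3.192 -4.322
v 2.998 -3.628 -3.475
v 4.483 -3.448 -4.089
v 3.247 -3.883 -3.243
v 4.738 -3.526 -3.757
v 3.502 -3.961 -2.911
v 4.94 -3.408 -3.401
v 3.704 -3.844 -2.555
v 5.043 -3.122 -3.103
v 3.808 -3.558 -2.257
v 5.024 -2.733 -2.931
v 3.788 -3.169 -2.084
v 0.589 -2.735 -4.087
v 0.312 -3.726 -3.433
v 1.943 -2.585 -3.286
v 1.666 -3.577 -2.632
v 1.014 -3.263 -4.708
v 0.737 -4.255 -4.054
v 2.368 -3.114 -3.907
v 2.091 -4.105 -3.253
v -0.007 -4.038 -2.019
v 0.76 -4.179 -2.011
v 0.087 -3.442 -0.701
v 0.747 -3.883 -2.143
v 0.604 -3.614 -2.255
v 0.355 -3.419 -2.325
v 0.044 -3.33 -2.343
v -0.277 -3.364 -2.305
v -0.55 -3.514 -2.217
v -0.73 -3.755 -2.095
v -0.785 -4.045 -1.96
v -0.706 -4.333 -1.836
v -0.505 -4.571 -1.743
v -0.219 -4.716 -1.698
v 0.104 -4.744 -1.708
v 0.408 -4.65 -1.772
v 0.64 -4.45 -1.879
v 0.498 -0.51 1.528
v 1.089 -0.371 1.038
v 1.762 -1.77 2.692
v 1.123 -0.118 1.274
v 1.034 0.056 1.56
v 0.838 0.119 1.84
v 0.575 0.057 2.058
v 0.297 -0.118 2.171
v 0.059 -0.37 2.157
v -0.092 -0.65 2.018
v -0.126 -0.902 1.782
v -0.037 -1.077 1.495
v 0.159 -1.139 1.216
v 0.422 -1.077 0.998
v 0.7 -0.903 0.885
v 0.938 -0.651 0.899
v 2.8 1.756 2.3
v 3.76 1.142 2.102
v 2.22 0.458 3.518
v 3.18 -0.156 3.32
v 3.245 0.854 3.879
v 3.603 1.657 3.126
v 2.377 -0.057 2.494
v 2.735 0.746 1.741
v 3.498 0.022 2.222
v 4.035 0.585 3.078
v 1.945 1.015 2.542
v 2.482 1.578 3.398
f 2 1 5
f 2 5 3
f 3 5 6
f 3 6 4
f 5 1 7
f 5 7 6
f 6 7 8
f 6 8 4
f 7 1 9
f 7 9 8
f 8 9 10
f 8 10 4
f 9 1 11
f 9 11 10
f 10 11 12
f 10 12 4
f 11 1 13
f 11 13 12
f 12 13 14
f 12 14 4
f 13 1 15
f 13 15 14
f 14 15 16
f 14 16 4
f 15 1 17
f 15 17 16
f 16 17 18
f 16 18 4
f 17 1 19
f 17 19 18
f 18 19 20
f 18 20 4
f 19 1 21
f 19 21 20
f 20 21 22
f 20 22 4
f 21 1 23
f 21 23 22
f 22 23 24
f 22 24 4
f 23 1 25
f 23 25 24
f 24 25 26
f 24 26 4
f 25 1 27
f 25 27 26
f 26 27 28
f 26 28 4
f 27 1 2
f 27 2 28
f 28 2 3
f 28 3 4
f 30 32 29
f 33 30 29
f 29 32 31
f 31 33 29
f 30 36 32
f 34 30 33
f 34 36 30
f 32 36 31
f 35 33 31
f 31 36 35
f 35 34 33
f 36 34 35
f 38 37 40
f 38 40 39
f 40 37 41
f 40 41 39
f 41 37 42
f 41 42 39
f 42 37 43
f 42 43 39
f 43 37 44
f 43 44 39
f 44 37 45
f 44 45 39
f 45 37 46
f 45 46 39
f 46 37 47
f 46 47 39
f 47 37 48
f 47 48 39
f 48 37 49
f 48 49 39
f 49 37 50
f 49 50 39
f 50 37 51
f 50 51 39
f 51 37 52
f 51 52 39
f 52 37 53
f 52 53 39
f 53 37 38
f 53 38 39
f 55 54 57
f 55 57 56
f 57 54 58
f 57 58 56
f 58 54 59
f 58 59 56
f 59 54 60
f 59 60 56
f 60 54 61
f 60 61 56
f 61 54 62
f 61 62 56
f 62 54 63
f 62 63 56
f 63 54 64
f 63 64 56
f 64 54 65
f 64 65 56
f 65 54 66
f 65 66 56
f 66 54 67
f 66 67 56
f 67 54 68
f 67 68 56
f 68 54 69
f 68 69 56
f 69 54 55
f 69 55 56
f 70 81 75
f 70 75 71
f 70 71 77
f 70 77 80
f 70 80 81
f 71 75 79
f 75 81 74
f 81 80 72
f 80 77 76
f 77 71 78
f 73 79 74
f 73 74 72
f 73 72 76
f 73 76 78
f 73 78 79
f 74 79 75
f 72 74 81
f 76 72 80
f 78 76 77
f 79 78 71



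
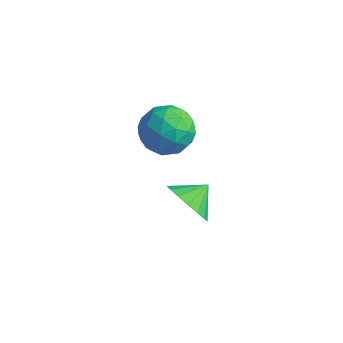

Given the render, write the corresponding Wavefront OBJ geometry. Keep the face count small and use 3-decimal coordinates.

v -1.867 -0.622 1.341
v -0.981 -1.176 1.625
v -2.839 -2.064 1.555
v -1.953 -2.618 1.839
v -2.345 -1.851 2.495
v -1.745 -0.959 2.362
v -2.075 -2.281 0.818
v -1.475 -1.389 0.685
v -1.11 -2.201 1.302
v -1.277 -1.935 2.339
v -2.543 -1.305 0.841
v -2.71 -1.039 1.878
v -1.339 -0.772 1.464
v -2.481 -2.468 1.716
v -2.711 -2.017 2.101
v -2.191 -2.342 2.268
v -1.788 -0.645 1.897
v -1.267 -0.97 2.065
v -2.069 -1.367 2.576
v -2.553 -2.27 1.115
v -2.032 -2.595 1.283
v -1.629 -0.898 0.912
v -1.109 -1.223 1.079
v -1.751 -1.873 0.604
v -0.894 -1.701 1.441
v -1.465 -2.549 1.567
v -1.537 -2.35 0.967
v -1.184 -1.826 0.889
v -0.992 -1.544 2.051
v -1.563 -2.392 2.177
v -1.793 -1.941 2.562
v -1.441 -1.417 2.484
v -1.067 -2.147 1.861
v -2.257 -0.848 1.003
v -2.828 -1.696 1.129
v -2.379 -1.823 0.696
v -2.027 -1.299 0.618
v -2.355 -0.691 1.613
v -2.926 -1.539 1.739
v -2.636 -1.414 2.291
v -2.283 -0.89 2.213
v -2.753 -1.093 1.319
v -1.089 -1.515 -2.398
v -0.617 -2.048 -1.653
v -0.851 -0.585 -1.882
v -0.258 -1.959 -1.98
v -0.09 -1.768 -2.402
v -0.151 -1.519 -2.823
v -0.426 -1.269 -3.147
v -0.853 -1.076 -3.299
v -1.334 -0.983 -3.245
v -1.759 -1.013 -2.997
v -2.031 -1.157 -2.611
v -2.086 -1.383 -2.177
v -1.913 -1.64 -1.793
v -1.551 -1.868 -1.548
v -1.083 -2.015 -1.497
f 1 38 17
f 38 12 41
f 17 41 6
f 38 41 17
f 1 17 13
f 17 6 18
f 13 18 2
f 17 18 13
f 1 13 22
f 13 2 23
f 22 23 8
f 13 23 22
f 1 22 34
f 22 8 37
f 34 37 11
f 22 37 34
f 1 34 38
f 34 11 42
f 38 42 12
f 34 42 38
f 2 18 29
f 18 6 32
f 29 32 10
f 18 32 29
f 6 41 19
f 41 12 40
f 19 40 5
f 41 40 19
f 12 42 39
f 42 11 35
f 39 35 3
f 42 35 39
f 11 37 36
f 37 8 24
f 36 24 7
f 37 24 36
f 8 23 28
f 23 2 25
f 28 25 9
f 23 25 28
f 4 30 16
f 30 10 31
f 16 31 5
f 30 31 16
f 4 16 14
f 16 5 15
f 14 15 3
f 16 15 14
f 4 14 21
f 14 3 20
f 21 20 7
f 14 20 21
f 4 21 26
f 21 7 27
f 26 27 9
f 21 27 26
f 4 26 30
f 26 9 33
f 30 33 10
f 26 33 30
f 5 31 19
f 31 10 32
f 19 32 6
f 31 32 19
f 3 15 39
f 15 5 40
f 39 40 12
f 15 40 39
f 7 20 36
f 20 3 35
f 36 35 11
f 20 35 36
f 9 27 28
f 27 7 24
f 28 24 8
f 27 24 28
f 10 33 29
f 33 9 25
f 29 25 2
f 33 25 29
f 44 43 46
f 44 46 45
f 46 43 47
f 46 47 45
f 47 43 48
f 47 48 45
f 48 43 49
f 48 49 45
f 49 43 50
f 49 50 45
f 50 43 51
f 50 51 45
f 51 43 52
f 51 52 45
f 52 43 53
f 52 53 45
f 53 43 54
f 53 54 45
f 54 43 55
f 54 55 45
f 55 43 56
f 55 56 45
f 56 43 57
f 56 57 45
f 57 43 44
f 57 44 45



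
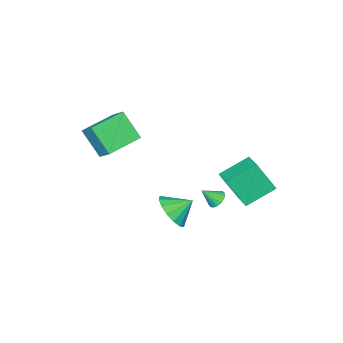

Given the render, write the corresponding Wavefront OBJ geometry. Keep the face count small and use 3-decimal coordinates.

v -0.465 1.675 -2.903
v -1.789 2.446 -2.122
v 0.183 2.545 -2.663
v -1.142 3.315 -1.882
v 0.022 0.865 -1.278
v -1.303 1.635 -0.497
v 0.669 1.734 -1.038
v -0.655 2.505 -0.257
v 3.83 1.035 -1.48
v 4.643 1.361 -0.998
v 3.17 1.705 -0.82
v 4.581 1.69 -1.394
v 4.318 1.842 -1.812
v 3.924 1.779 -2.142
v 3.505 1.516 -2.294
v 3.173 1.124 -2.229
v 3.017 0.708 -1.962
v 3.08 0.38 -1.567
v 3.343 0.227 -1.148
v 3.737 0.291 -0.819
v 4.156 0.554 -0.666
v 4.488 0.946 -0.732
v 0.105 0.844 -3.024
v 0.52 0.82 -3.352
v 0.635 0.336 -2.316
v 0.557 1.021 -3.236
v 0.505 1.188 -3.077
v 0.374 1.286 -2.908
v 0.189 1.297 -2.761
v -0.012 1.218 -2.667
v -0.191 1.065 -2.643
v -0.31 0.869 -2.695
v -0.348 0.667 -2.812
v -0.295 0.501 -2.971
v -0.164 0.402 -3.14
v 0.021 0.392 -3.286
v 0.222 0.47 -3.381
v 0.4 0.623 -3.404
v 1.584 -4.063 1.676
v 1.772 -3.338 2.276
v 1.637 -2.988 0.36
v 1.825 -2.263 0.961
v 3.495 -4.397 1.479
v 3.683 -3.672 2.08
v 3.548 -3.322 0.164
v 3.736 -2.597 0.764
f 2 4 1
f 5 2 1
f 1 4 3
f 3 5 1
f 2 8 4
f 6 2 5
f 6 8 2
f 4 8 3
f 7 5 3
f 3 8 7
f 7 6 5
f 8 6 7
f 10 9 12
f 10 12 11
f 12 9 13
f 12 13 11
f 13 9 14
f 13 14 11
f 14 9 15
f 14 15 11
f 15 9 16
f 15 16 11
f 16 9 17
f 16 17 11
f 17 9 18
f 17 18 11
f 18 9 19
f 18 19 11
f 19 9 20
f 19 20 11
f 20 9 21
f 20 21 11
f 21 9 22
f 21 22 11
f 22 9 10
f 22 10 11
f 24 23 26
f 24 26 25
f 26 23 27
f 26 27 25
f 27 23 28
f 27 28 25
f 28 23 29
f 28 29 25
f 29 23 30
f 29 30 25
f 30 23 31
f 30 31 25
f 31 23 32
f 31 32 25
f 32 23 33
f 32 33 25
f 33 23 34
f 33 34 25
f 34 23 35
f 34 35 25
f 35 23 36
f 35 36 25
f 36 23 37
f 36 37 25
f 37 23 38
f 37 38 25
f 38 23 24
f 38 24 25
f 40 42 39
f 43 40 39
f 39 42 41
f 41 43 39
f 40 46 42
f 44 40 43
f 44 46 40
f 42 46 41
f 45 43 41
f 41 46 45
f 45 44 43
f 46 44 45



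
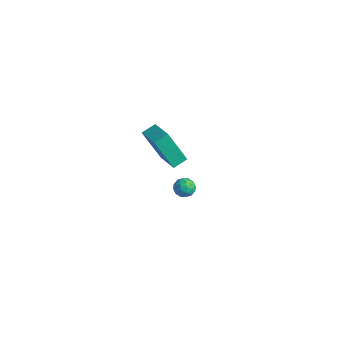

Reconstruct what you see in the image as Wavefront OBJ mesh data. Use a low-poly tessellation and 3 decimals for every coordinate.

v 2.491 -2.189 2.459
v 1.667 -2.797 4.315
v 2.573 -1.377 2.761
v 1.749 -1.986 4.618
v 4.031 -2.554 3.022
v 3.207 -3.163 4.879
v 4.113 -1.743 3.325
v 3.289 -2.351 5.181
v 0.428 0.491 -2.944
v 0.809 0.955 -2.665
v 1.291 0.065 -3.415
v 1.672 0.529 -3.136
v 1.392 0.061 -2.76
v 0.858 0.325 -2.469
v 1.242 0.695 -3.611
v 0.708 0.959 -3.32
v 1.312 1.082 -3.077
v 1.405 0.689 -2.551
v 0.695 0.331 -3.529
v 0.788 -0.062 -3.003
v 0.542 0.761 -2.764
v 1.558 0.259 -3.316
v 1.393 -0.016 -3.096
v 1.617 0.257 -2.932
v 0.571 0.39 -2.648
v 0.795 0.663 -2.484
v 1.138 0.137 -2.54
v 1.305 0.357 -3.596
v 1.529 0.63 -3.432
v 0.483 0.763 -3.148
v 0.707 1.036 -2.984
v 0.962 0.883 -3.54
v 1.062 1.108 -2.842
v 1.57 0.857 -3.118
v 1.317 0.955 -3.397
v 1.003 1.11 -3.226
v 1.117 0.877 -2.532
v 1.624 0.626 -2.809
v 1.459 0.351 -2.588
v 1.146 0.506 -2.417
v 1.413 0.951 -2.775
v 0.476 0.394 -3.271
v 0.983 0.143 -3.548
v 0.954 0.514 -3.663
v 0.641 0.669 -3.492
v 0.53 0.163 -2.962
v 1.038 -0.088 -3.238
v 1.097 -0.09 -2.854
v 0.783 0.065 -2.683
v 0.687 0.069 -3.305
f 2 4 1
f 5 2 1
f 1 4 3
f 3 5 1
f 2 8 4
f 6 2 5
f 6 8 2
f 4 8 3
f 7 5 3
f 3 8 7
f 7 6 5
f 8 6 7
f 9 46 25
f 46 20 49
f 25 49 14
f 46 49 25
f 9 25 21
f 25 14 26
f 21 26 10
f 25 26 21
f 9 21 30
f 21 10 31
f 30 31 16
f 21 31 30
f 9 30 42
f 30 16 45
f 42 45 19
f 30 45 42
f 9 42 46
f 42 19 50
f 46 50 20
f 42 50 46
f 10 26 37
f 26 14 40
f 37 40 18
f 26 40 37
f 14 49 27
f 49 20 48
f 27 48 13
f 49 48 27
f 20 50 47
f 50 19 43
f 47 43 11
f 50 43 47
f 19 45 44
f 45 16 32
f 44 32 15
f 45 32 44
f 16 31 36
f 31 10 33
f 36 33 17
f 31 33 36
f 12 38 24
f 38 18 39
f 24 39 13
f 38 39 24
f 12 24 22
f 24 13 23
f 22 23 11
f 24 23 22
f 12 22 29
f 22 11 28
f 29 28 15
f 22 28 29
f 12 29 34
f 29 15 35
f 34 35 17
f 29 35 34
f 12 34 38
f 34 17 41
f 38 41 18
f 34 41 38
f 13 39 27
f 39 18 40
f 27 40 14
f 39 40 27
f 11 23 47
f 23 13 48
f 47 48 20
f 23 48 47
f 15 28 44
f 28 11 43
f 44 43 19
f 28 43 44
f 17 35 36
f 35 15 32
f 36 32 16
f 35 32 36
f 18 41 37
f 41 17 33
f 37 33 10
f 41 33 37



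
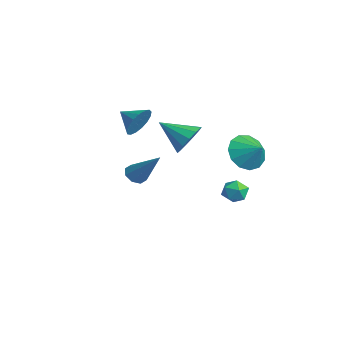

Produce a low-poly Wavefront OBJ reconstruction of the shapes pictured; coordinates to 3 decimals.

v -2.243 -0.372 0.124
v -1.79 -0.527 0.838
v -3.097 -0.968 0.536
v -1.992 -0.178 0.923
v -2.252 0.126 0.825
v -2.509 0.316 0.566
v -2.706 0.348 0.206
v -2.797 0.216 -0.173
v -2.761 -0.051 -0.484
v -2.606 -0.392 -0.656
v -2.368 -0.728 -0.649
v -2.102 -0.982 -0.466
v -1.868 -1.097 -0.147
v -1.72 -1.045 0.234
v -1.692 -0.84 0.589
v 3.072 -2.441 -0.372
v 3.487 -2.38 -0.743
v 4.208 -1.779 1.012
v 3.243 -2.029 -0.71
v 2.898 -1.92 -0.48
v 2.655 -2.116 -0.186
v 2.656 -2.503 -0.002
v 2.9 -2.854 -0.034
v 3.245 -2.963 -0.265
v 3.488 -2.767 -0.558
v -2.156 2.02 -1.347
v -1.721 1.304 -1.774
v -3.124 0.9 -0.453
v -1.441 1.411 -1.337
v -1.387 1.71 -0.904
v -1.578 2.108 -0.611
v -1.952 2.479 -0.552
v -2.391 2.703 -0.746
v -2.755 2.711 -1.13
v -2.929 2.5 -1.583
v -2.858 2.136 -1.962
v -2.563 1.736 -2.145
v -2.14 1.426 -2.075
v 3.14 2.559 0.101
v 3.73 1.964 -0.426
v 3.98 2.881 0.679
v 3.724 2.454 -0.691
v 3.533 2.978 -0.705
v 3.217 3.369 -0.463
v 2.876 3.503 -0.042
v 2.619 3.337 0.425
v 2.527 2.924 0.788
v 2.63 2.395 0.934
v 2.894 1.919 0.815
v 3.236 1.645 0.469
v 3.548 1.662 0.007
v 0.988 3.622 -3.26
v 1.269 3.285 -3.797
v 0.191 2.835 -3.183
v 0.472 2.498 -3.72
v 0.807 2.524 -3.113
v 1.3 3.01 -3.161
v 0.16 3.11 -3.819
v 0.653 3.596 -3.867
v 0.758 2.969 -4.143
v 1.158 2.606 -3.707
v 0.302 3.514 -3.273
v 0.702 3.151 -2.837
f 2 1 4
f 2 4 3
f 4 1 5
f 4 5 3
f 5 1 6
f 5 6 3
f 6 1 7
f 6 7 3
f 7 1 8
f 7 8 3
f 8 1 9
f 8 9 3
f 9 1 10
f 9 10 3
f 10 1 11
f 10 11 3
f 11 1 12
f 11 12 3
f 12 1 13
f 12 13 3
f 13 1 14
f 13 14 3
f 14 1 15
f 14 15 3
f 15 1 2
f 15 2 3
f 17 16 19
f 17 19 18
f 19 16 20
f 19 20 18
f 20 16 21
f 20 21 18
f 21 16 22
f 21 22 18
f 22 16 23
f 22 23 18
f 23 16 24
f 23 24 18
f 24 16 25
f 24 25 18
f 25 16 17
f 25 17 18
f 27 26 29
f 27 29 28
f 29 26 30
f 29 30 28
f 30 26 31
f 30 31 28
f 31 26 32
f 31 32 28
f 32 26 33
f 32 33 28
f 33 26 34
f 33 34 28
f 34 26 35
f 34 35 28
f 35 26 36
f 35 36 28
f 36 26 37
f 36 37 28
f 37 26 38
f 37 38 28
f 38 26 27
f 38 27 28
f 40 39 42
f 40 42 41
f 42 39 43
f 42 43 41
f 43 39 44
f 43 44 41
f 44 39 45
f 44 45 41
f 45 39 46
f 45 46 41
f 46 39 47
f 46 47 41
f 47 39 48
f 47 48 41
f 48 39 49
f 48 49 41
f 49 39 50
f 49 50 41
f 50 39 51
f 50 51 41
f 51 39 40
f 51 40 41
f 52 63 57
f 52 57 53
f 52 53 59
f 52 59 62
f 52 62 63
f 53 57 61
f 57 63 56
f 63 62 54
f 62 59 58
f 59 53 60
f 55 61 56
f 55 56 54
f 55 54 58
f 55 58 60
f 55 60 61
f 56 61 57
f 54 56 63
f 58 54 62
f 60 58 59
f 61 60 53



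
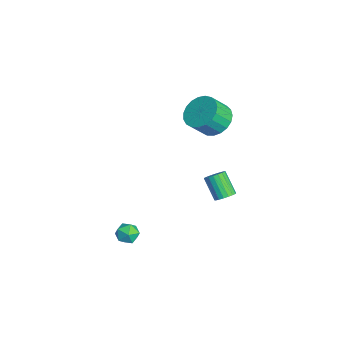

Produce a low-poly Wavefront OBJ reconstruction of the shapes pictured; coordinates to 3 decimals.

v -0.148 2.427 -4.489
v 0.307 2.263 -4.188
v -0.536 1.869 -3.129
v -0.992 2.033 -3.431
v 0.279 2.506 -4.12
v -0.565 2.111 -3.061
v 0.166 2.733 -4.125
v -0.677 2.338 -3.066
v -0.009 2.9 -4.202
v -0.852 2.505 -3.144
v -0.212 2.973 -4.337
v -1.055 2.578 -3.278
v -0.402 2.938 -4.501
v -1.245 2.543 -3.442
v -0.542 2.802 -4.663
v -1.385 2.407 -3.604
v -0.604 2.591 -4.791
v -1.447 2.197 -3.732
v -0.575 2.349 -4.859
v -1.419 1.954 -3.8
v -0.463 2.122 -4.854
v -1.306 1.727 -3.795
v -0.288 1.955 -4.776
v -1.131 1.56 -3.718
v -0.085 1.882 -4.642
v -0.928 1.487 -3.583
v 0.105 1.917 -4.478
v -0.738 1.522 -3.419
v 0.245 2.053 -4.316
v -0.598 1.658 -3.257
v 0.005 1.85 1.539
v 0.697 2.481 1.861
v 0.987 1.68 2.804
v 0.295 1.05 2.481
v 0.364 2.605 2.069
v 0.654 1.805 3.012
v -0.031 2.599 2.185
v 0.259 1.799 3.128
v -0.419 2.463 2.19
v -0.13 1.663 3.132
v -0.735 2.222 2.082
v -0.445 1.421 3.024
v -0.922 1.916 1.879
v -0.632 1.116 2.822
v -0.949 1.599 1.618
v -0.659 0.798 2.561
v -0.811 1.325 1.344
v -0.521 0.525 2.286
v -0.532 1.142 1.103
v -0.242 0.342 2.045
v -0.16 1.082 0.937
v 0.13 0.281 1.879
v 0.241 1.154 0.875
v 0.53 0.354 1.818
v 0.6 1.347 0.928
v 0.89 0.547 1.871
v 0.857 1.627 1.087
v 1.147 0.826 2.03
v 0.967 1.945 1.324
v 1.257 1.145 2.266
v 0.91 2.247 1.598
v 1.2 1.447 2.54
v 2.579 -2.384 -3.704
v 2.934 -2.385 -4.263
v 3.026 -3.315 -3.417
v 3.381 -3.316 -3.976
v 3.511 -2.872 -3.502
v 3.235 -2.297 -3.679
v 2.725 -3.403 -4.001
v 2.449 -2.828 -4.178
v 3.025 -3.015 -4.446
v 3.511 -2.687 -4.138
v 2.449 -3.013 -3.542
v 2.935 -2.685 -3.234
f 2 1 5
f 2 5 3
f 3 5 6
f 3 6 4
f 5 1 7
f 5 7 6
f 6 7 8
f 6 8 4
f 7 1 9
f 7 9 8
f 8 9 10
f 8 10 4
f 9 1 11
f 9 11 10
f 10 11 12
f 10 12 4
f 11 1 13
f 11 13 12
f 12 13 14
f 12 14 4
f 13 1 15
f 13 15 14
f 14 15 16
f 14 16 4
f 15 1 17
f 15 17 16
f 16 17 18
f 16 18 4
f 17 1 19
f 17 19 18
f 18 19 20
f 18 20 4
f 19 1 21
f 19 21 20
f 20 21 22
f 20 22 4
f 21 1 23
f 21 23 22
f 22 23 24
f 22 24 4
f 23 1 25
f 23 25 24
f 24 25 26
f 24 26 4
f 25 1 27
f 25 27 26
f 26 27 28
f 26 28 4
f 27 1 29
f 27 29 28
f 28 29 30
f 28 30 4
f 29 1 2
f 29 2 30
f 30 2 3
f 30 3 4
f 32 31 35
f 32 35 33
f 33 35 36
f 33 36 34
f 35 31 37
f 35 37 36
f 36 37 38
f 36 38 34
f 37 31 39
f 37 39 38
f 38 39 40
f 38 40 34
f 39 31 41
f 39 41 40
f 40 41 42
f 40 42 34
f 41 31 43
f 41 43 42
f 42 43 44
f 42 44 34
f 43 31 45
f 43 45 44
f 44 45 46
f 44 46 34
f 45 31 47
f 45 47 46
f 46 47 48
f 46 48 34
f 47 31 49
f 47 49 48
f 48 49 50
f 48 50 34
f 49 31 51
f 49 51 50
f 50 51 52
f 50 52 34
f 51 31 53
f 51 53 52
f 52 53 54
f 52 54 34
f 53 31 55
f 53 55 54
f 54 55 56
f 54 56 34
f 55 31 57
f 55 57 56
f 56 57 58
f 56 58 34
f 57 31 59
f 57 59 58
f 58 59 60
f 58 60 34
f 59 31 61
f 59 61 60
f 60 61 62
f 60 62 34
f 61 31 32
f 61 32 62
f 62 32 33
f 62 33 34
f 63 74 68
f 63 68 64
f 63 64 70
f 63 70 73
f 63 73 74
f 64 68 72
f 68 74 67
f 74 73 65
f 73 70 69
f 70 64 71
f 66 72 67
f 66 67 65
f 66 65 69
f 66 69 71
f 66 71 72
f 67 72 68
f 65 67 74
f 69 65 73
f 71 69 70
f 72 71 64



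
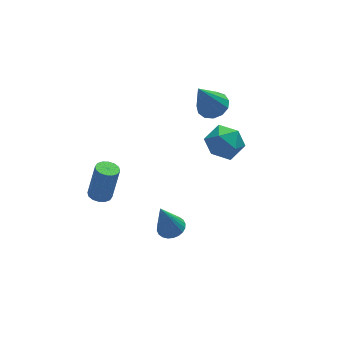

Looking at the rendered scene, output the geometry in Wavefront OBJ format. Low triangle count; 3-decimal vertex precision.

v -1.846 2.081 -2.429
v -1.427 2.409 -2.568
v -0.995 2.567 -0.89
v -1.414 2.239 -0.751
v -1.647 2.584 -2.528
v -1.216 2.743 -0.85
v -1.921 2.625 -2.461
v -1.49 2.783 -0.783
v -2.175 2.519 -2.386
v -1.743 2.678 -0.708
v -2.34 2.297 -2.322
v -1.909 2.455 -0.644
v -2.373 2.016 -2.287
v -1.942 2.175 -0.609
v -2.265 1.753 -2.29
v -1.833 1.911 -0.612
v -2.044 1.577 -2.33
v -1.613 1.736 -0.652
v -1.77 1.537 -2.397
v -1.339 1.695 -0.719
v -1.517 1.642 -2.472
v -1.085 1.801 -0.794
v -1.351 1.865 -2.536
v -0.92 2.023 -0.858
v -1.318 2.145 -2.571
v -0.887 2.304 -0.893
v 3.216 1.833 2.784
v 3.72 1.31 2.923
v 2.444 1.547 4.496
v 3.884 1.669 3.057
v 3.835 2.081 3.104
v 3.59 2.413 3.049
v 3.226 2.562 2.91
v 2.859 2.479 2.731
v 2.605 2.191 2.568
v 2.545 1.789 2.474
v 2.698 1.401 2.478
v 3.015 1.151 2.579
v 3.396 1.116 2.745
v 0.026 -2.238 -0.723
v 0.606 -2.112 -0.543
v -0.466 -2.322 0.923
v 0.512 -1.89 -0.56
v 0.344 -1.72 -0.601
v 0.128 -1.63 -0.661
v -0.103 -1.632 -0.731
v -0.316 -1.726 -0.799
v -0.476 -1.898 -0.856
v -0.559 -2.122 -0.892
v -0.554 -2.364 -0.903
v -0.46 -2.586 -0.886
v -0.293 -2.756 -0.845
v -0.076 -2.846 -0.785
v 0.155 -2.844 -0.715
v 0.367 -2.75 -0.647
v 0.527 -2.578 -0.591
v 0.611 -2.354 -0.554
v 3.415 1.594 1.531
v 4.141 1.533 0.912
v 2.779 0.327 0.908
v 3.505 0.266 0.289
v 3.654 0.096 1.219
v 4.047 0.879 1.604
v 2.873 0.981 0.216
v 3.266 1.764 0.601
v 3.807 1.155 0.099
v 4.289 0.608 0.719
v 2.631 1.252 1.101
v 3.113 0.705 1.721
f 2 1 5
f 2 5 3
f 3 5 6
f 3 6 4
f 5 1 7
f 5 7 6
f 6 7 8
f 6 8 4
f 7 1 9
f 7 9 8
f 8 9 10
f 8 10 4
f 9 1 11
f 9 11 10
f 10 11 12
f 10 12 4
f 11 1 13
f 11 13 12
f 12 13 14
f 12 14 4
f 13 1 15
f 13 15 14
f 14 15 16
f 14 16 4
f 15 1 17
f 15 17 16
f 16 17 18
f 16 18 4
f 17 1 19
f 17 19 18
f 18 19 20
f 18 20 4
f 19 1 21
f 19 21 20
f 20 21 22
f 20 22 4
f 21 1 23
f 21 23 22
f 22 23 24
f 22 24 4
f 23 1 25
f 23 25 24
f 24 25 26
f 24 26 4
f 25 1 2
f 25 2 26
f 26 2 3
f 26 3 4
f 28 27 30
f 28 30 29
f 30 27 31
f 30 31 29
f 31 27 32
f 31 32 29
f 32 27 33
f 32 33 29
f 33 27 34
f 33 34 29
f 34 27 35
f 34 35 29
f 35 27 36
f 35 36 29
f 36 27 37
f 36 37 29
f 37 27 38
f 37 38 29
f 38 27 39
f 38 39 29
f 39 27 28
f 39 28 29
f 41 40 43
f 41 43 42
f 43 40 44
f 43 44 42
f 44 40 45
f 44 45 42
f 45 40 46
f 45 46 42
f 46 40 47
f 46 47 42
f 47 40 48
f 47 48 42
f 48 40 49
f 48 49 42
f 49 40 50
f 49 50 42
f 50 40 51
f 50 51 42
f 51 40 52
f 51 52 42
f 52 40 53
f 52 53 42
f 53 40 54
f 53 54 42
f 54 40 55
f 54 55 42
f 55 40 56
f 55 56 42
f 56 40 57
f 56 57 42
f 57 40 41
f 57 41 42
f 58 69 63
f 58 63 59
f 58 59 65
f 58 65 68
f 58 68 69
f 59 63 67
f 63 69 62
f 69 68 60
f 68 65 64
f 65 59 66
f 61 67 62
f 61 62 60
f 61 60 64
f 61 64 66
f 61 66 67
f 62 67 63
f 60 62 69
f 64 60 68
f 66 64 65
f 67 66 59



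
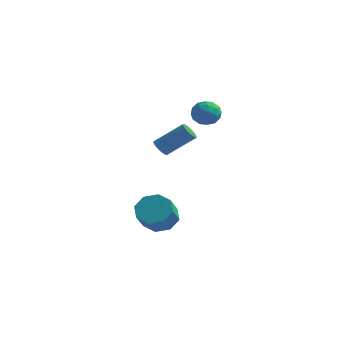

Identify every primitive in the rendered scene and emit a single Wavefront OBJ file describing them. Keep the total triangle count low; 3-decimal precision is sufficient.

v -1.847 -2.963 -4.468
v -1.23 -2.301 -3.955
v -0.935 -3.396 -2.898
v -1.553 -4.057 -3.412
v -1.986 -2.266 -3.708
v -1.691 -3.361 -2.652
v -2.661 -2.639 -3.907
v -2.366 -3.734 -2.85
v -2.859 -3.202 -4.434
v -2.564 -4.297 -3.377
v -2.465 -3.624 -4.982
v -2.17 -4.719 -3.925
v -1.709 -3.659 -5.228
v -1.414 -4.754 -4.172
v -1.034 -3.286 -5.03
v -0.739 -4.381 -3.973
v -0.836 -2.723 -4.503
v -0.541 -3.818 -3.446
v -1.181 -0.568 2.507
v -0.553 -0.149 2.114
v -0.267 -1.471 3.006
v 0.361 -1.052 2.613
v -0.042 -0.693 3.272
v -0.607 -0.136 2.963
v -0.213 -1.484 2.157
v -0.778 -0.927 1.848
v 0.046 -0.715 1.897
v 0.151 -0.227 2.587
v -0.971 -1.393 2.533
v -0.866 -0.905 3.223
v -0.947 -0.28 2.266
v 0.127 -1.34 2.854
v -0.11 -1.13 3.241
v 0.26 -0.883 3.01
v -0.979 -0.272 2.766
v -0.61 -0.025 2.535
v -0.31 -0.345 3.216
v -0.21 -1.595 2.585
v 0.159 -1.348 2.354
v -1.08 -0.737 2.11
v -0.71 -0.49 1.879
v -0.51 -1.275 1.904
v -0.226 -0.366 1.908
v 0.311 -0.896 2.202
v -0.026 -1.151 1.933
v -0.358 -0.823 1.752
v -0.164 -0.079 2.313
v 0.373 -0.609 2.607
v 0.136 -0.399 2.994
v -0.196 -0.071 2.813
v 0.188 -0.411 2.186
v -1.193 -1.011 2.513
v -0.656 -1.541 2.807
v -0.624 -1.549 2.307
v -0.956 -1.221 2.126
v -1.131 -0.724 2.918
v -0.594 -1.254 3.212
v -0.462 -0.797 3.368
v -0.794 -0.469 3.187
v -1.008 -1.209 2.934
v -1.509 -3.468 0.692
v -1.208 -3.94 0.689
v 0.051 -3.144 1.885
v -0.251 -2.672 1.888
v -1.114 -3.821 0.511
v 0.144 -3.025 1.707
v -1.089 -3.642 0.365
v 0.17 -2.846 1.561
v -1.136 -3.432 0.276
v 0.122 -2.636 1.472
v -1.248 -3.229 0.258
v 0.01 -2.433 1.454
v -1.405 -3.067 0.316
v -0.147 -2.271 1.512
v -1.58 -2.974 0.438
v -0.322 -2.178 1.634
v -1.743 -2.967 0.604
v -0.485 -2.171 1.801
v -1.865 -3.046 0.786
v -0.607 -2.25 1.982
v -1.926 -3.199 0.951
v -0.668 -2.403 2.147
v -1.915 -3.398 1.072
v -0.656 -2.602 2.268
v -1.833 -3.609 1.126
v -0.575 -2.813 2.323
v -1.696 -3.796 1.106
v -0.437 -3 2.302
v -1.526 -3.926 1.014
v -0.268 -3.13 2.21
v -1.353 -3.977 0.866
v -0.095 -3.181 2.063
f 2 1 5
f 2 5 3
f 3 5 6
f 3 6 4
f 5 1 7
f 5 7 6
f 6 7 8
f 6 8 4
f 7 1 9
f 7 9 8
f 8 9 10
f 8 10 4
f 9 1 11
f 9 11 10
f 10 11 12
f 10 12 4
f 11 1 13
f 11 13 12
f 12 13 14
f 12 14 4
f 13 1 15
f 13 15 14
f 14 15 16
f 14 16 4
f 15 1 17
f 15 17 16
f 16 17 18
f 16 18 4
f 17 1 2
f 17 2 18
f 18 2 3
f 18 3 4
f 19 56 35
f 56 30 59
f 35 59 24
f 56 59 35
f 19 35 31
f 35 24 36
f 31 36 20
f 35 36 31
f 19 31 40
f 31 20 41
f 40 41 26
f 31 41 40
f 19 40 52
f 40 26 55
f 52 55 29
f 40 55 52
f 19 52 56
f 52 29 60
f 56 60 30
f 52 60 56
f 20 36 47
f 36 24 50
f 47 50 28
f 36 50 47
f 24 59 37
f 59 30 58
f 37 58 23
f 59 58 37
f 30 60 57
f 60 29 53
f 57 53 21
f 60 53 57
f 29 55 54
f 55 26 42
f 54 42 25
f 55 42 54
f 26 41 46
f 41 20 43
f 46 43 27
f 41 43 46
f 22 48 34
f 48 28 49
f 34 49 23
f 48 49 34
f 22 34 32
f 34 23 33
f 32 33 21
f 34 33 32
f 22 32 39
f 32 21 38
f 39 38 25
f 32 38 39
f 22 39 44
f 39 25 45
f 44 45 27
f 39 45 44
f 22 44 48
f 44 27 51
f 48 51 28
f 44 51 48
f 23 49 37
f 49 28 50
f 37 50 24
f 49 50 37
f 21 33 57
f 33 23 58
f 57 58 30
f 33 58 57
f 25 38 54
f 38 21 53
f 54 53 29
f 38 53 54
f 27 45 46
f 45 25 42
f 46 42 26
f 45 42 46
f 28 51 47
f 51 27 43
f 47 43 20
f 51 43 47
f 62 61 65
f 62 65 63
f 63 65 66
f 63 66 64
f 65 61 67
f 65 67 66
f 66 67 68
f 66 68 64
f 67 61 69
f 67 69 68
f 68 69 70
f 68 70 64
f 69 61 71
f 69 71 70
f 70 71 72
f 70 72 64
f 71 61 73
f 71 73 72
f 72 73 74
f 72 74 64
f 73 61 75
f 73 75 74
f 74 75 76
f 74 76 64
f 75 61 77
f 75 77 76
f 76 77 78
f 76 78 64
f 77 61 79
f 77 79 78
f 78 79 80
f 78 80 64
f 79 61 81
f 79 81 80
f 80 81 82
f 80 82 64
f 81 61 83
f 81 83 82
f 82 83 84
f 82 84 64
f 83 61 85
f 83 85 84
f 84 85 86
f 84 86 64
f 85 61 87
f 85 87 86
f 86 87 88
f 86 88 64
f 87 61 89
f 87 89 88
f 88 89 90
f 88 90 64
f 89 61 91
f 89 91 90
f 90 91 92
f 90 92 64
f 91 61 62
f 91 62 92
f 92 62 63
f 92 63 64



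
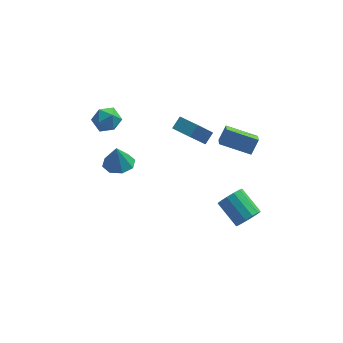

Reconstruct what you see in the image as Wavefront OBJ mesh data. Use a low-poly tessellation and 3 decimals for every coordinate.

v 4.378 -1.409 -3.117
v 4.925 -1.464 -2.43
v 3.91 -0.187 -1.517
v 3.362 -0.131 -2.203
v 5.107 -1.109 -2.725
v 4.091 0.168 -1.812
v 5.057 -0.849 -3.144
v 4.041 0.428 -2.231
v 4.791 -0.767 -3.555
v 3.775 0.51 -2.642
v 4.394 -0.889 -3.826
v 3.379 0.389 -2.913
v 3.992 -1.175 -3.872
v 2.977 0.102 -2.959
v 3.712 -1.536 -3.678
v 2.697 -0.258 -2.765
v 3.644 -1.856 -3.306
v 2.629 -0.579 -2.393
v 3.809 -2.035 -2.874
v 2.793 -0.757 -1.961
v 4.154 -2.014 -2.518
v 3.138 -0.737 -1.605
v 4.57 -1.802 -2.353
v 3.555 -0.524 -1.44
v 4.674 1.434 0.235
v 2.8 1.838 0.933
v 4.694 2.183 -0.144
v 2.82 2.587 0.554
v 5.12 1.893 1.166
v 3.246 2.297 1.864
v 5.14 2.642 0.787
v 3.266 3.046 1.485
v -4.102 3.084 1.875
v -3.282 3.422 2.233
v -4.198 2.078 3.047
v -3.378 2.416 3.405
v -4.165 2.959 3.417
v -4.106 3.582 2.692
v -3.374 1.918 2.588
v -3.315 2.541 1.863
v -2.832 2.702 2.673
v -3.32 3.345 3.186
v -4.16 2.155 2.094
v -4.648 2.798 2.607
v -3.076 -0.884 2.147
v -2.139 -0.687 2.214
v -3.184 -0.856 3.573
v -2.551 -0.081 2.171
v -3.271 0.055 2.114
v -3.876 -0.359 2.076
v -4.013 -1.081 2.08
v -3.601 -1.688 2.123
v -2.881 -1.824 2.181
v -2.275 -1.409 2.218
v 2.016 2.124 0.639
v 1.08 1.315 2.262
v 1.014 3.067 0.531
v 0.078 2.258 2.154
v 2.482 2.682 1.186
v 1.546 1.873 2.809
v 1.48 3.625 1.078
v 0.544 2.816 2.701
f 2 1 5
f 2 5 3
f 3 5 6
f 3 6 4
f 5 1 7
f 5 7 6
f 6 7 8
f 6 8 4
f 7 1 9
f 7 9 8
f 8 9 10
f 8 10 4
f 9 1 11
f 9 11 10
f 10 11 12
f 10 12 4
f 11 1 13
f 11 13 12
f 12 13 14
f 12 14 4
f 13 1 15
f 13 15 14
f 14 15 16
f 14 16 4
f 15 1 17
f 15 17 16
f 16 17 18
f 16 18 4
f 17 1 19
f 17 19 18
f 18 19 20
f 18 20 4
f 19 1 21
f 19 21 20
f 20 21 22
f 20 22 4
f 21 1 23
f 21 23 22
f 22 23 24
f 22 24 4
f 23 1 2
f 23 2 24
f 24 2 3
f 24 3 4
f 26 28 25
f 29 26 25
f 25 28 27
f 27 29 25
f 26 32 28
f 30 26 29
f 30 32 26
f 28 32 27
f 31 29 27
f 27 32 31
f 31 30 29
f 32 30 31
f 33 44 38
f 33 38 34
f 33 34 40
f 33 40 43
f 33 43 44
f 34 38 42
f 38 44 37
f 44 43 35
f 43 40 39
f 40 34 41
f 36 42 37
f 36 37 35
f 36 35 39
f 36 39 41
f 36 41 42
f 37 42 38
f 35 37 44
f 39 35 43
f 41 39 40
f 42 41 34
f 46 45 48
f 46 48 47
f 48 45 49
f 48 49 47
f 49 45 50
f 49 50 47
f 50 45 51
f 50 51 47
f 51 45 52
f 51 52 47
f 52 45 53
f 52 53 47
f 53 45 54
f 53 54 47
f 54 45 46
f 54 46 47
f 56 58 55
f 59 56 55
f 55 58 57
f 57 59 55
f 56 62 58
f 60 56 59
f 60 62 56
f 58 62 57
f 61 59 57
f 57 62 61
f 61 60 59
f 62 60 61



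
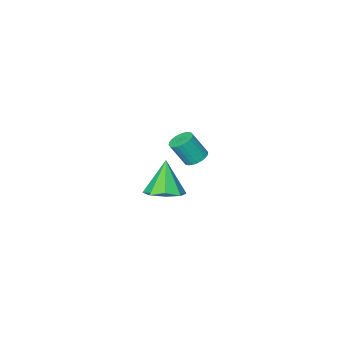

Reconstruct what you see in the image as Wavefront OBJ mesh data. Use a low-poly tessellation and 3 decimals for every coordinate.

v -3.141 -2.676 -4.847
v -2.23 -3.254 -4.793
v -3.639 -3.284 -2.953
v -2.131 -2.48 -4.519
v -2.624 -1.822 -4.437
v -3.42 -1.664 -4.595
v -4.052 -2.099 -4.901
v -4.151 -2.872 -5.175
v -3.659 -3.531 -5.257
v -2.863 -3.689 -5.099
v -1.383 2.586 1.171
v -0.913 2.994 1.074
v -0.327 2.602 2.272
v -0.797 2.194 2.369
v -1.073 3.133 1.198
v -0.487 2.742 2.396
v -1.28 3.19 1.318
v -0.694 2.798 2.516
v -1.503 3.154 1.415
v -0.917 2.762 2.613
v -1.708 3.032 1.475
v -1.122 2.64 2.673
v -1.863 2.841 1.489
v -1.277 2.45 2.687
v -1.945 2.612 1.455
v -1.359 2.221 2.653
v -1.942 2.379 1.377
v -1.355 1.988 2.575
v -1.853 2.178 1.268
v -1.267 1.786 2.466
v -1.693 2.038 1.144
v -1.107 1.647 2.342
v -1.486 1.982 1.024
v -0.9 1.59 2.222
v -1.263 2.018 0.927
v -0.677 1.626 2.125
v -1.058 2.14 0.867
v -0.472 1.748 2.065
v -0.903 2.33 0.853
v -0.317 1.939 2.051
v -0.821 2.559 0.887
v -0.235 2.168 2.085
v -0.825 2.792 0.965
v -0.238 2.401 2.163
f 2 1 4
f 2 4 3
f 4 1 5
f 4 5 3
f 5 1 6
f 5 6 3
f 6 1 7
f 6 7 3
f 7 1 8
f 7 8 3
f 8 1 9
f 8 9 3
f 9 1 10
f 9 10 3
f 10 1 2
f 10 2 3
f 12 11 15
f 12 15 13
f 13 15 16
f 13 16 14
f 15 11 17
f 15 17 16
f 16 17 18
f 16 18 14
f 17 11 19
f 17 19 18
f 18 19 20
f 18 20 14
f 19 11 21
f 19 21 20
f 20 21 22
f 20 22 14
f 21 11 23
f 21 23 22
f 22 23 24
f 22 24 14
f 23 11 25
f 23 25 24
f 24 25 26
f 24 26 14
f 25 11 27
f 25 27 26
f 26 27 28
f 26 28 14
f 27 11 29
f 27 29 28
f 28 29 30
f 28 30 14
f 29 11 31
f 29 31 30
f 30 31 32
f 30 32 14
f 31 11 33
f 31 33 32
f 32 33 34
f 32 34 14
f 33 11 35
f 33 35 34
f 34 35 36
f 34 36 14
f 35 11 37
f 35 37 36
f 36 37 38
f 36 38 14
f 37 11 39
f 37 39 38
f 38 39 40
f 38 40 14
f 39 11 41
f 39 41 40
f 40 41 42
f 40 42 14
f 41 11 43
f 41 43 42
f 42 43 44
f 42 44 14
f 43 11 12
f 43 12 44
f 44 12 13
f 44 13 14



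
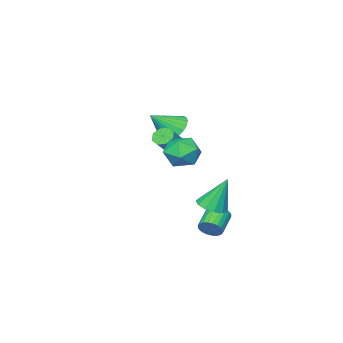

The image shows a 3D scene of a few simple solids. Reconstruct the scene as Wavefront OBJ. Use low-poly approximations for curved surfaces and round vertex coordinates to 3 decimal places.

v -0.124 -0.191 1.663
v 0.223 -0.568 1.37
v 1.572 -0.285 2.604
v 1.224 0.091 2.897
v 0.267 -0.143 1.224
v 1.616 0.14 2.458
v 0.082 0.254 1.335
v 1.431 0.537 2.57
v -0.224 0.39 1.639
v 1.125 0.672 2.873
v -0.472 0.185 1.956
v 0.877 0.468 3.19
v -0.516 -0.24 2.102
v 0.833 0.043 3.336
v -0.331 -0.637 1.99
v 1.018 -0.354 3.225
v -0.025 -0.772 1.687
v 1.324 -0.49 2.921
v 1.339 3.554 -0.584
v 1.841 4.184 -0.664
v 0.901 4.126 1.164
v 1.433 4.325 -0.813
v 0.995 4.221 -0.888
v 0.666 3.905 -0.867
v 0.551 3.478 -0.756
v 0.686 3.074 -0.59
v 1.028 2.823 -0.422
v 1.469 2.804 -0.305
v 1.868 3.023 -0.277
v 2.1 3.41 -0.346
v 2.09 3.843 -0.49
v 1.896 4.022 -1.782
v 2.241 3.927 -1.288
v 1.249 3.463 -0.684
v 0.904 3.558 -1.178
v 2.162 4.148 -1.248
v 1.17 3.684 -0.644
v 2.042 4.35 -1.289
v 1.051 3.886 -0.685
v 1.901 4.502 -1.405
v 0.909 4.038 -0.801
v 1.758 4.58 -1.579
v 0.767 4.116 -0.975
v 1.637 4.574 -1.783
v 0.645 4.11 -1.18
v 1.554 4.484 -1.987
v 0.563 4.02 -1.384
v 1.524 4.323 -2.16
v 0.533 3.859 -1.557
v 1.551 4.117 -2.276
v 0.559 3.653 -1.672
v 1.63 3.896 -2.316
v 0.638 3.432 -1.712
v 1.749 3.694 -2.275
v 0.758 3.23 -1.671
v 1.891 3.542 -2.159
v 0.899 3.078 -1.555
v 2.033 3.464 -1.985
v 1.042 3 -1.381
v 2.155 3.47 -1.78
v 1.163 3.006 -1.177
v 2.237 3.56 -1.576
v 1.246 3.096 -0.973
v 2.267 3.721 -1.403
v 1.276 3.257 -0.8
v -1.808 -2.405 1.997
v -1.121 -2.061 1.405
v -0.652 -2.875 3.063
v -1.194 -1.756 1.618
v -1.36 -1.551 1.889
v -1.595 -1.476 2.177
v -1.861 -1.542 2.437
v -2.12 -1.739 2.63
v -2.331 -2.038 2.727
v -2.462 -2.393 2.713
v -2.494 -2.749 2.59
v -2.421 -3.053 2.377
v -2.255 -3.259 2.106
v -2.02 -3.334 1.818
v -1.754 -3.268 1.558
v -1.495 -3.071 1.365
v -1.284 -2.772 1.268
v -1.153 -2.417 1.282
v 3.304 4.443 2.81
v 3.931 3.712 2.641
v 2.829 3.728 4.139
v 3.456 2.997 3.97
v 3.792 3.884 4.208
v 4.086 4.326 3.387
v 2.674 3.114 3.393
v 2.968 3.556 2.572
v 3.542 2.891 3.001
v 4.232 3.366 3.505
v 2.528 4.074 3.275
v 3.218 4.549 3.779
f 2 1 5
f 2 5 3
f 3 5 6
f 3 6 4
f 5 1 7
f 5 7 6
f 6 7 8
f 6 8 4
f 7 1 9
f 7 9 8
f 8 9 10
f 8 10 4
f 9 1 11
f 9 11 10
f 10 11 12
f 10 12 4
f 11 1 13
f 11 13 12
f 12 13 14
f 12 14 4
f 13 1 15
f 13 15 14
f 14 15 16
f 14 16 4
f 15 1 17
f 15 17 16
f 16 17 18
f 16 18 4
f 17 1 2
f 17 2 18
f 18 2 3
f 18 3 4
f 20 19 22
f 20 22 21
f 22 19 23
f 22 23 21
f 23 19 24
f 23 24 21
f 24 19 25
f 24 25 21
f 25 19 26
f 25 26 21
f 26 19 27
f 26 27 21
f 27 19 28
f 27 28 21
f 28 19 29
f 28 29 21
f 29 19 30
f 29 30 21
f 30 19 31
f 30 31 21
f 31 19 20
f 31 20 21
f 33 32 36
f 33 36 34
f 34 36 37
f 34 37 35
f 36 32 38
f 36 38 37
f 37 38 39
f 37 39 35
f 38 32 40
f 38 40 39
f 39 40 41
f 39 41 35
f 40 32 42
f 40 42 41
f 41 42 43
f 41 43 35
f 42 32 44
f 42 44 43
f 43 44 45
f 43 45 35
f 44 32 46
f 44 46 45
f 45 46 47
f 45 47 35
f 46 32 48
f 46 48 47
f 47 48 49
f 47 49 35
f 48 32 50
f 48 50 49
f 49 50 51
f 49 51 35
f 50 32 52
f 50 52 51
f 51 52 53
f 51 53 35
f 52 32 54
f 52 54 53
f 53 54 55
f 53 55 35
f 54 32 56
f 54 56 55
f 55 56 57
f 55 57 35
f 56 32 58
f 56 58 57
f 57 58 59
f 57 59 35
f 58 32 60
f 58 60 59
f 59 60 61
f 59 61 35
f 60 32 62
f 60 62 61
f 61 62 63
f 61 63 35
f 62 32 64
f 62 64 63
f 63 64 65
f 63 65 35
f 64 32 33
f 64 33 65
f 65 33 34
f 65 34 35
f 67 66 69
f 67 69 68
f 69 66 70
f 69 70 68
f 70 66 71
f 70 71 68
f 71 66 72
f 71 72 68
f 72 66 73
f 72 73 68
f 73 66 74
f 73 74 68
f 74 66 75
f 74 75 68
f 75 66 76
f 75 76 68
f 76 66 77
f 76 77 68
f 77 66 78
f 77 78 68
f 78 66 79
f 78 79 68
f 79 66 80
f 79 80 68
f 80 66 81
f 80 81 68
f 81 66 82
f 81 82 68
f 82 66 83
f 82 83 68
f 83 66 67
f 83 67 68
f 84 95 89
f 84 89 85
f 84 85 91
f 84 91 94
f 84 94 95
f 85 89 93
f 89 95 88
f 95 94 86
f 94 91 90
f 91 85 92
f 87 93 88
f 87 88 86
f 87 86 90
f 87 90 92
f 87 92 93
f 88 93 89
f 86 88 95
f 90 86 94
f 92 90 91
f 93 92 85

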